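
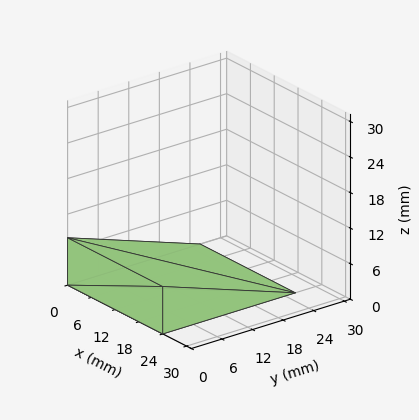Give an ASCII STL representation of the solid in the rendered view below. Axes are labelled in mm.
Reading the render: the shape is a wedge (ramp): 24 × 26 mm base, rising to 8 mm along the y=0 edge and sloping linearly to z=0 at y=26 (dimensions read to the nearest mm from the axis ticks). For the STL, each face is triangulated and given an outward normal.

solid part
  facet normal 0.0000 0.0000 -1.0000
    outer loop
      vertex 24.000 26.000 0.000
      vertex 24.000 0.000 0.000
      vertex 0.000 0.000 0.000
    endloop
  endfacet
  facet normal 0.0000 0.0000 -1.0000
    outer loop
      vertex 0.000 26.000 0.000
      vertex 24.000 26.000 0.000
      vertex 0.000 0.000 0.000
    endloop
  endfacet
  facet normal 0.0000 -1.0000 0.0000
    outer loop
      vertex 0.000 0.000 0.000
      vertex 24.000 0.000 0.000
      vertex 24.000 0.000 8.000
    endloop
  endfacet
  facet normal 0.0000 -1.0000 0.0000
    outer loop
      vertex 0.000 0.000 0.000
      vertex 24.000 0.000 8.000
      vertex 0.000 0.000 8.000
    endloop
  endfacet
  facet normal 0.0000 0.2941 0.9558
    outer loop
      vertex 0.000 0.000 8.000
      vertex 24.000 0.000 8.000
      vertex 24.000 26.000 0.000
    endloop
  endfacet
  facet normal 0.0000 0.2941 0.9558
    outer loop
      vertex 0.000 0.000 8.000
      vertex 24.000 26.000 0.000
      vertex 0.000 26.000 0.000
    endloop
  endfacet
  facet normal -1.0000 0.0000 0.0000
    outer loop
      vertex 0.000 0.000 8.000
      vertex 0.000 26.000 0.000
      vertex 0.000 0.000 0.000
    endloop
  endfacet
  facet normal 1.0000 0.0000 0.0000
    outer loop
      vertex 24.000 0.000 0.000
      vertex 24.000 26.000 0.000
      vertex 24.000 0.000 8.000
    endloop
  endfacet
endsolid part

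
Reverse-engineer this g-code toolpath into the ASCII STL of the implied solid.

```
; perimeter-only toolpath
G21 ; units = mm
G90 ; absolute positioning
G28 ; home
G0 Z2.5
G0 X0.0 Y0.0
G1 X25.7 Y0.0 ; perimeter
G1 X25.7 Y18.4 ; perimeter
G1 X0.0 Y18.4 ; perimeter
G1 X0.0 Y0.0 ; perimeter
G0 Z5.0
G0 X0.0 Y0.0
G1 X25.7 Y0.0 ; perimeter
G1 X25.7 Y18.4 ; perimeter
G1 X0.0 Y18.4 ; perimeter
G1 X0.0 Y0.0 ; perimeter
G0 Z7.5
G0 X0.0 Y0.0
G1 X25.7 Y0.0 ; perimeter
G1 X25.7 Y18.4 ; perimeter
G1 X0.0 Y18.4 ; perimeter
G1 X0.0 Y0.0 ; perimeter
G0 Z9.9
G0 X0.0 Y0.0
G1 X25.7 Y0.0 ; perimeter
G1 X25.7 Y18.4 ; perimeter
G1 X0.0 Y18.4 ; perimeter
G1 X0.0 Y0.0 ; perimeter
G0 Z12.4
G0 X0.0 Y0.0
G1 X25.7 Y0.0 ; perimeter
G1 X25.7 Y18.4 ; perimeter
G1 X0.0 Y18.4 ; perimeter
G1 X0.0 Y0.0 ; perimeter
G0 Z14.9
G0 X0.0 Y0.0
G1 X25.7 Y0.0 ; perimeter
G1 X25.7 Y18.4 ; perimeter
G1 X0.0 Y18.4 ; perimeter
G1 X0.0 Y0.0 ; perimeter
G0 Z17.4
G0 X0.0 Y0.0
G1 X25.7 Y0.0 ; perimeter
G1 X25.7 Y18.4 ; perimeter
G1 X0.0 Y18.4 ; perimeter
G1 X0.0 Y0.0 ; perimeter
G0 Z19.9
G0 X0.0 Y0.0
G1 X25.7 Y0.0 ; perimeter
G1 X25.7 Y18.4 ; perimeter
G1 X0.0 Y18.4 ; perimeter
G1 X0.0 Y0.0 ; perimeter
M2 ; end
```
solid part
  facet normal 0.0000 0.0000 -1.0000
    outer loop
      vertex 25.7 18.4 0.0
      vertex 25.7 0.0 0.0
      vertex 0.0 0.0 0.0
    endloop
  endfacet
  facet normal 0.0000 0.0000 -1.0000
    outer loop
      vertex 0.0 18.4 0.0
      vertex 25.7 18.4 0.0
      vertex 0.0 0.0 0.0
    endloop
  endfacet
  facet normal 0.0000 0.0000 1.0000
    outer loop
      vertex 0.0 0.0 19.9
      vertex 25.7 0.0 19.9
      vertex 25.7 18.4 19.9
    endloop
  endfacet
  facet normal 0.0000 0.0000 1.0000
    outer loop
      vertex 0.0 0.0 19.9
      vertex 25.7 18.4 19.9
      vertex 0.0 18.4 19.9
    endloop
  endfacet
  facet normal 0.0000 -1.0000 0.0000
    outer loop
      vertex 0.0 0.0 0.0
      vertex 25.7 0.0 0.0
      vertex 25.7 0.0 19.9
    endloop
  endfacet
  facet normal 0.0000 -1.0000 0.0000
    outer loop
      vertex 0.0 0.0 0.0
      vertex 25.7 0.0 19.9
      vertex 0.0 0.0 19.9
    endloop
  endfacet
  facet normal 0.0000 1.0000 0.0000
    outer loop
      vertex 25.7 18.4 19.9
      vertex 25.7 18.4 0.0
      vertex 0.0 18.4 0.0
    endloop
  endfacet
  facet normal 0.0000 1.0000 0.0000
    outer loop
      vertex 0.0 18.4 19.9
      vertex 25.7 18.4 19.9
      vertex 0.0 18.4 0.0
    endloop
  endfacet
  facet normal -1.0000 0.0000 0.0000
    outer loop
      vertex 0.0 18.4 19.9
      vertex 0.0 18.4 0.0
      vertex 0.0 0.0 0.0
    endloop
  endfacet
  facet normal -1.0000 0.0000 0.0000
    outer loop
      vertex 0.0 0.0 19.9
      vertex 0.0 18.4 19.9
      vertex 0.0 0.0 0.0
    endloop
  endfacet
  facet normal 1.0000 0.0000 0.0000
    outer loop
      vertex 25.7 0.0 0.0
      vertex 25.7 18.4 0.0
      vertex 25.7 18.4 19.9
    endloop
  endfacet
  facet normal 1.0000 0.0000 0.0000
    outer loop
      vertex 25.7 0.0 0.0
      vertex 25.7 18.4 19.9
      vertex 25.7 0.0 19.9
    endloop
  endfacet
endsolid part

The G0 Z moves step by Δz≈2.5 mm. Every layer's G1 loop is the same polygon, so the solid is a straight extrusion of it from z=0 to z≈19.9. Closing with flat bottom and top caps and triangulating gives 12 facets — a rectangular box, roughly 25.7 × 18.4 mm footprint and 19.9 mm tall.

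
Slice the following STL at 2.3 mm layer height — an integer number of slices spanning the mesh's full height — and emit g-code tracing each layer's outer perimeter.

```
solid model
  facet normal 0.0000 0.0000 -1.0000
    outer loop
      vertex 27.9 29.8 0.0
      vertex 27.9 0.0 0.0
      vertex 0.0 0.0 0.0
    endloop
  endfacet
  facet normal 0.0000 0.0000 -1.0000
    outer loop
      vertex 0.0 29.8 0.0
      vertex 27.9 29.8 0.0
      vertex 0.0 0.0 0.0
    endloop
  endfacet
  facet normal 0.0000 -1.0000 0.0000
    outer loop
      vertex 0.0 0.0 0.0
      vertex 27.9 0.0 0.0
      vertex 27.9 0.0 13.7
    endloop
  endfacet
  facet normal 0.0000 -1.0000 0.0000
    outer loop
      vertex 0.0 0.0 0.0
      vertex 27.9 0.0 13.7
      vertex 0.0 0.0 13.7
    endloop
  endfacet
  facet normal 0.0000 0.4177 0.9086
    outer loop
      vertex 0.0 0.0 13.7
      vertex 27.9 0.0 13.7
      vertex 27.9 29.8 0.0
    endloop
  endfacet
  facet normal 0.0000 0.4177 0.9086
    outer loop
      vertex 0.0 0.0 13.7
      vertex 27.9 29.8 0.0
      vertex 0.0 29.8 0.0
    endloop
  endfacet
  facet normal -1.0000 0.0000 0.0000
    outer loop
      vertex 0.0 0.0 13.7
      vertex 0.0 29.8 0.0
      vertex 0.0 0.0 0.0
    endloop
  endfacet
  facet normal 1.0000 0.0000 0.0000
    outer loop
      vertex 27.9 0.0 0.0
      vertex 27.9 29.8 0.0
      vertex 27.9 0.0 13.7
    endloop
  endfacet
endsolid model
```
; perimeter-only toolpath
G21 ; units = mm
G90 ; absolute positioning
G28 ; home
; layer 1
G0 Z2.3
G0 X0.0 Y0.0
G1 X27.9 Y0.0
G1 X27.9 Y24.8
G1 X0.0 Y24.8
G1 X0.0 Y0.0
; layer 2
G0 Z4.6
G0 X0.0 Y0.0
G1 X27.9 Y0.0
G1 X27.9 Y19.9
G1 X0.0 Y19.9
G1 X0.0 Y0.0
; layer 3
G0 Z6.8
G0 X0.0 Y0.0
G1 X27.9 Y0.0
G1 X27.9 Y14.9
G1 X0.0 Y14.9
G1 X0.0 Y0.0
; layer 4
G0 Z9.1
G0 X0.0 Y0.0
G1 X27.9 Y0.0
G1 X27.9 Y9.9
G1 X0.0 Y9.9
G1 X0.0 Y0.0
; layer 5
G0 Z11.4
G0 X0.0 Y0.0
G1 X27.9 Y0.0
G1 X27.9 Y5.0
G1 X0.0 Y5.0
G1 X0.0 Y0.0
M2 ; end

The solid is a wedge (ramp): 27.9 × 29.8 mm base, rising to 13.7 mm along the y=0 edge and sloping linearly to z=0 at y=29.8. Slicing at Δz = 2.3 mm — 6 equal slices spanning the solid's height, so layer i sits at z = i·h/6 — gives 5 non-empty perimeters. Each is a 4-segment closed polygon; G0 lifts to the layer z and rapids to the start vertex, then G1 traces the edges. The cross-section shrinks linearly with z (the slice at the apex is degenerate and omitted).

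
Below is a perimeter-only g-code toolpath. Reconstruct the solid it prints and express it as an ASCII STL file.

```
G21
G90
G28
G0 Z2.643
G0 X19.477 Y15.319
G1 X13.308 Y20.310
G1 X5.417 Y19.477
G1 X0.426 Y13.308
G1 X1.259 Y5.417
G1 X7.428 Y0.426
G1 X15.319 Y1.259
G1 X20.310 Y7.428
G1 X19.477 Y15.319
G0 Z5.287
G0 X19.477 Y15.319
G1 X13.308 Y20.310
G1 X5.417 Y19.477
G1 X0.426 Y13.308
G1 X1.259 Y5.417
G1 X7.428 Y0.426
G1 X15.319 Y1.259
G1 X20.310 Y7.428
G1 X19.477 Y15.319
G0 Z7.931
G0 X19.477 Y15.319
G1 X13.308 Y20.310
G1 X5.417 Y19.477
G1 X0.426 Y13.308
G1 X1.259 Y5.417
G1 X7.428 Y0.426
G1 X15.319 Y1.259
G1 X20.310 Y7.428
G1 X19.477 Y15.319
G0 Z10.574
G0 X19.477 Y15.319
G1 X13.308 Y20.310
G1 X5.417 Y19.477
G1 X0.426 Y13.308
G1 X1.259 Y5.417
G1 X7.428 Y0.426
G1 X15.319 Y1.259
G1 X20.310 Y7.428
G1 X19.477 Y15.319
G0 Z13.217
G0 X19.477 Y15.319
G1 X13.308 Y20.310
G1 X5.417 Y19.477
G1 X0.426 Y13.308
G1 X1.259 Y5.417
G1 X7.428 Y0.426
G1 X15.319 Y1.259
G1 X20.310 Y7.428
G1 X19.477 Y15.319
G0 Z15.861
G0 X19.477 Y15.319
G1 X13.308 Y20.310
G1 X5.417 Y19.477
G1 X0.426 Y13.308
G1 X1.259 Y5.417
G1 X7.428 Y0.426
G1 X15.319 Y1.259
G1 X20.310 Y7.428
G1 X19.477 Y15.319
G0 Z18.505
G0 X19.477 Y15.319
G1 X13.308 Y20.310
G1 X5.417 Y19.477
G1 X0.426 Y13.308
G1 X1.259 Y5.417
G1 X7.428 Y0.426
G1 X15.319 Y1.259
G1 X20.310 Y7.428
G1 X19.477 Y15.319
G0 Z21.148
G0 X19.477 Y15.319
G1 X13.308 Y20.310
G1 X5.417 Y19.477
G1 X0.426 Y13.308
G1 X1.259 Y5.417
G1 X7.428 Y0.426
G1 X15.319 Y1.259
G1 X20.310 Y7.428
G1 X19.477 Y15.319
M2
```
solid part
  facet normal 0.0000 0.0000 -1.0000
    outer loop
      vertex 5.417 19.477 0.000
      vertex 13.308 20.310 0.000
      vertex 19.477 15.319 0.000
    endloop
  endfacet
  facet normal 0.0000 0.0000 -1.0000
    outer loop
      vertex 0.426 13.308 0.000
      vertex 5.417 19.477 0.000
      vertex 19.477 15.319 0.000
    endloop
  endfacet
  facet normal 0.0000 0.0000 -1.0000
    outer loop
      vertex 1.259 5.417 0.000
      vertex 0.426 13.308 0.000
      vertex 19.477 15.319 0.000
    endloop
  endfacet
  facet normal 0.0000 0.0000 -1.0000
    outer loop
      vertex 7.428 0.426 0.000
      vertex 1.259 5.417 0.000
      vertex 19.477 15.319 0.000
    endloop
  endfacet
  facet normal 0.0000 0.0000 -1.0000
    outer loop
      vertex 15.319 1.259 0.000
      vertex 7.428 0.426 0.000
      vertex 19.477 15.319 0.000
    endloop
  endfacet
  facet normal 0.0000 0.0000 -1.0000
    outer loop
      vertex 20.310 7.428 0.000
      vertex 15.319 1.259 0.000
      vertex 19.477 15.319 0.000
    endloop
  endfacet
  facet normal 0.0000 0.0000 1.0000
    outer loop
      vertex 19.477 15.319 21.148
      vertex 13.308 20.310 21.148
      vertex 5.417 19.477 21.148
    endloop
  endfacet
  facet normal 0.0000 0.0000 1.0000
    outer loop
      vertex 19.477 15.319 21.148
      vertex 5.417 19.477 21.148
      vertex 0.426 13.308 21.148
    endloop
  endfacet
  facet normal 0.0000 0.0000 1.0000
    outer loop
      vertex 19.477 15.319 21.148
      vertex 0.426 13.308 21.148
      vertex 1.259 5.417 21.148
    endloop
  endfacet
  facet normal 0.0000 0.0000 1.0000
    outer loop
      vertex 19.477 15.319 21.148
      vertex 1.259 5.417 21.148
      vertex 7.428 0.426 21.148
    endloop
  endfacet
  facet normal 0.0000 0.0000 1.0000
    outer loop
      vertex 19.477 15.319 21.148
      vertex 7.428 0.426 21.148
      vertex 15.319 1.259 21.148
    endloop
  endfacet
  facet normal 0.0000 0.0000 1.0000
    outer loop
      vertex 19.477 15.319 21.148
      vertex 15.319 1.259 21.148
      vertex 20.310 7.428 21.148
    endloop
  endfacet
  facet normal 0.6290 0.7774 0.0000
    outer loop
      vertex 19.477 15.319 0.000
      vertex 13.308 20.310 0.000
      vertex 13.308 20.310 21.148
    endloop
  endfacet
  facet normal 0.6290 0.7774 0.0000
    outer loop
      vertex 19.477 15.319 0.000
      vertex 13.308 20.310 21.148
      vertex 19.477 15.319 21.148
    endloop
  endfacet
  facet normal -0.1050 0.9945 0.0000
    outer loop
      vertex 13.308 20.310 0.000
      vertex 5.417 19.477 0.000
      vertex 5.417 19.477 21.148
    endloop
  endfacet
  facet normal -0.1050 0.9945 0.0000
    outer loop
      vertex 13.308 20.310 0.000
      vertex 5.417 19.477 21.148
      vertex 13.308 20.310 21.148
    endloop
  endfacet
  facet normal -0.7774 0.6290 0.0000
    outer loop
      vertex 5.417 19.477 0.000
      vertex 0.426 13.308 0.000
      vertex 0.426 13.308 21.148
    endloop
  endfacet
  facet normal -0.7774 0.6290 0.0000
    outer loop
      vertex 5.417 19.477 0.000
      vertex 0.426 13.308 21.148
      vertex 5.417 19.477 21.148
    endloop
  endfacet
  facet normal -0.9945 -0.1050 0.0000
    outer loop
      vertex 0.426 13.308 0.000
      vertex 1.259 5.417 0.000
      vertex 1.259 5.417 21.148
    endloop
  endfacet
  facet normal -0.9945 -0.1050 0.0000
    outer loop
      vertex 0.426 13.308 0.000
      vertex 1.259 5.417 21.148
      vertex 0.426 13.308 21.148
    endloop
  endfacet
  facet normal -0.6290 -0.7774 0.0000
    outer loop
      vertex 1.259 5.417 0.000
      vertex 7.428 0.426 0.000
      vertex 7.428 0.426 21.148
    endloop
  endfacet
  facet normal -0.6290 -0.7774 0.0000
    outer loop
      vertex 1.259 5.417 0.000
      vertex 7.428 0.426 21.148
      vertex 1.259 5.417 21.148
    endloop
  endfacet
  facet normal 0.1050 -0.9945 0.0000
    outer loop
      vertex 7.428 0.426 0.000
      vertex 15.319 1.259 0.000
      vertex 15.319 1.259 21.148
    endloop
  endfacet
  facet normal 0.1050 -0.9945 0.0000
    outer loop
      vertex 7.428 0.426 0.000
      vertex 15.319 1.259 21.148
      vertex 7.428 0.426 21.148
    endloop
  endfacet
  facet normal 0.7774 -0.6290 0.0000
    outer loop
      vertex 15.319 1.259 0.000
      vertex 20.310 7.428 0.000
      vertex 20.310 7.428 21.148
    endloop
  endfacet
  facet normal 0.7774 -0.6290 0.0000
    outer loop
      vertex 15.319 1.259 0.000
      vertex 20.310 7.428 21.148
      vertex 15.319 1.259 21.148
    endloop
  endfacet
  facet normal 0.9945 0.1050 0.0000
    outer loop
      vertex 20.310 7.428 0.000
      vertex 19.477 15.319 0.000
      vertex 19.477 15.319 21.148
    endloop
  endfacet
  facet normal 0.9945 0.1050 0.0000
    outer loop
      vertex 20.310 7.428 0.000
      vertex 19.477 15.319 21.148
      vertex 20.310 7.428 21.148
    endloop
  endfacet
endsolid part

The G0 Z moves step by Δz≈2.643 mm. Every layer's G1 loop is the same polygon, so the solid is a straight extrusion of it from z=0 to z≈21.1. Closing with flat bottom and top caps and triangulating gives 28 facets — a regular 8-sided prism (a cylinder approximated with 8 flat sides), circumscribed radius ≈ 10.4 mm, height ≈ 21.1 mm.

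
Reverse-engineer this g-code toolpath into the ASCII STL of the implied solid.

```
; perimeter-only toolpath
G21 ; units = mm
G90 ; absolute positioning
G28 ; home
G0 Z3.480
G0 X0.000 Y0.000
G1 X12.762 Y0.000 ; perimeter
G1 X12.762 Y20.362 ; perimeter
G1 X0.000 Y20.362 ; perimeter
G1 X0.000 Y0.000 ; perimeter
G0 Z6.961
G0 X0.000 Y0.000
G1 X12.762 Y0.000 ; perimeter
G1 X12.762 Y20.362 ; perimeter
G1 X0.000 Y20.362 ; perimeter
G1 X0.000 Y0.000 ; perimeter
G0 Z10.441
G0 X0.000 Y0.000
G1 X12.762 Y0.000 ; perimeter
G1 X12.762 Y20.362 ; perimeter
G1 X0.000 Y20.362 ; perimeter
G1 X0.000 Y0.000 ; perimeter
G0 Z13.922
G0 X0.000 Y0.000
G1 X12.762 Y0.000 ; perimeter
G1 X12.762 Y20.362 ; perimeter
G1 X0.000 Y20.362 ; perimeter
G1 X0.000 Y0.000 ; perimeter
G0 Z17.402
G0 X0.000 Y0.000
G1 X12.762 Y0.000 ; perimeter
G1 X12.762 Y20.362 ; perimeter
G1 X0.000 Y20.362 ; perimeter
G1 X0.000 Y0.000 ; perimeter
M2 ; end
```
solid part
  facet normal 0.0000 0.0000 -1.0000
    outer loop
      vertex 12.762 20.362 0.000
      vertex 12.762 0.000 0.000
      vertex 0.000 0.000 0.000
    endloop
  endfacet
  facet normal 0.0000 0.0000 -1.0000
    outer loop
      vertex 0.000 20.362 0.000
      vertex 12.762 20.362 0.000
      vertex 0.000 0.000 0.000
    endloop
  endfacet
  facet normal 0.0000 0.0000 1.0000
    outer loop
      vertex 0.000 0.000 17.402
      vertex 12.762 0.000 17.402
      vertex 12.762 20.362 17.402
    endloop
  endfacet
  facet normal 0.0000 0.0000 1.0000
    outer loop
      vertex 0.000 0.000 17.402
      vertex 12.762 20.362 17.402
      vertex 0.000 20.362 17.402
    endloop
  endfacet
  facet normal 0.0000 -1.0000 0.0000
    outer loop
      vertex 0.000 0.000 0.000
      vertex 12.762 0.000 0.000
      vertex 12.762 0.000 17.402
    endloop
  endfacet
  facet normal 0.0000 -1.0000 0.0000
    outer loop
      vertex 0.000 0.000 0.000
      vertex 12.762 0.000 17.402
      vertex 0.000 0.000 17.402
    endloop
  endfacet
  facet normal 0.0000 1.0000 0.0000
    outer loop
      vertex 12.762 20.362 17.402
      vertex 12.762 20.362 0.000
      vertex 0.000 20.362 0.000
    endloop
  endfacet
  facet normal 0.0000 1.0000 0.0000
    outer loop
      vertex 0.000 20.362 17.402
      vertex 12.762 20.362 17.402
      vertex 0.000 20.362 0.000
    endloop
  endfacet
  facet normal -1.0000 0.0000 0.0000
    outer loop
      vertex 0.000 20.362 17.402
      vertex 0.000 20.362 0.000
      vertex 0.000 0.000 0.000
    endloop
  endfacet
  facet normal -1.0000 0.0000 0.0000
    outer loop
      vertex 0.000 0.000 17.402
      vertex 0.000 20.362 17.402
      vertex 0.000 0.000 0.000
    endloop
  endfacet
  facet normal 1.0000 0.0000 0.0000
    outer loop
      vertex 12.762 0.000 0.000
      vertex 12.762 20.362 0.000
      vertex 12.762 20.362 17.402
    endloop
  endfacet
  facet normal 1.0000 0.0000 0.0000
    outer loop
      vertex 12.762 0.000 0.000
      vertex 12.762 20.362 17.402
      vertex 12.762 0.000 17.402
    endloop
  endfacet
endsolid part

The G0 Z moves step by Δz≈3.480 mm. Every layer's G1 loop is the same polygon, so the solid is a straight extrusion of it from z=0 to z≈17.4. Closing with flat bottom and top caps and triangulating gives 12 facets — a rectangular box, roughly 12.8 × 20.4 mm footprint and 17.4 mm tall.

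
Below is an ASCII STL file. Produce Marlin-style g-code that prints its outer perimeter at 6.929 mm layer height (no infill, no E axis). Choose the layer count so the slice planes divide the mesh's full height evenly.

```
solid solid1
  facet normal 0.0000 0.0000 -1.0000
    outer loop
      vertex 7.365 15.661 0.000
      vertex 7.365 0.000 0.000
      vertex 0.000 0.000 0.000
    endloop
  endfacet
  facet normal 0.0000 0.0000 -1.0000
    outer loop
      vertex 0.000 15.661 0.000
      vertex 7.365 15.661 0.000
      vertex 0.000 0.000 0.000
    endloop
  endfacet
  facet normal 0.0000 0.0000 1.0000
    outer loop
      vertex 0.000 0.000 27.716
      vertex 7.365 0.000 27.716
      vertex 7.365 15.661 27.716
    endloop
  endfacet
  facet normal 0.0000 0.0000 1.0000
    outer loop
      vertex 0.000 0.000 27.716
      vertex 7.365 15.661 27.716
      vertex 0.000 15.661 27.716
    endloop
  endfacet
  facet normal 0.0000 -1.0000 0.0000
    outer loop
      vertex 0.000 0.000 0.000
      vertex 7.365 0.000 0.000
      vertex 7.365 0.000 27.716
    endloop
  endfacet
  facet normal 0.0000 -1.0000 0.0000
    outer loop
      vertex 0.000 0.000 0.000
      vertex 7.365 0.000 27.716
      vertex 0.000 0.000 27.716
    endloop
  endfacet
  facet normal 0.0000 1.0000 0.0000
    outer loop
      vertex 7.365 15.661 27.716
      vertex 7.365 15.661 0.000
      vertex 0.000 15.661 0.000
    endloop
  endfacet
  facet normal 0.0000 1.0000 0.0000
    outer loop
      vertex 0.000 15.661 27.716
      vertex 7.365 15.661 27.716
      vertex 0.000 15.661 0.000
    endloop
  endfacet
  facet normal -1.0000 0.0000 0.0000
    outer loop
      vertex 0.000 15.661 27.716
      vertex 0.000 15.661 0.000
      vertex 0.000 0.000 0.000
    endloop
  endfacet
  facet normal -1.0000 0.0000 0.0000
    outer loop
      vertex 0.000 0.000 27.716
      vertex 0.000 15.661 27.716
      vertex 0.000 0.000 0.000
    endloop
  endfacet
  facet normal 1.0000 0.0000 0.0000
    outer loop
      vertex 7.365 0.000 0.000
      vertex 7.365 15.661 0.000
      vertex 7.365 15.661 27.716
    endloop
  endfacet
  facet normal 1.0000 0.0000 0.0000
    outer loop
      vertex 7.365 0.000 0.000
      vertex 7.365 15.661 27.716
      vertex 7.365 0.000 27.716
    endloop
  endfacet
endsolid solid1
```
; perimeter-only toolpath
G21 ; units = mm
G90 ; absolute positioning
G28 ; home
; layer 1
G0 Z6.929
G0 X0.000 Y0.000
G1 X7.365 Y0.000
G1 X7.365 Y15.661
G1 X0.000 Y15.661
G1 X0.000 Y0.000
; layer 2
G0 Z13.858
G0 X0.000 Y0.000
G1 X7.365 Y0.000
G1 X7.365 Y15.661
G1 X0.000 Y15.661
G1 X0.000 Y0.000
; layer 3
G0 Z20.787
G0 X0.000 Y0.000
G1 X7.365 Y0.000
G1 X7.365 Y15.661
G1 X0.000 Y15.661
G1 X0.000 Y0.000
; layer 4
G0 Z27.716
G0 X0.000 Y0.000
G1 X7.365 Y0.000
G1 X7.365 Y15.661
G1 X0.000 Y15.661
G1 X0.000 Y0.000
M2 ; end

The solid is a rectangular box, roughly 7.37 × 15.7 mm footprint and 27.7 mm tall. Slicing at Δz = 6.929 mm — 4 equal slices spanning the solid's height, so layer i sits at z = i·h/4 — gives 4 non-empty perimeters. Each is a 4-segment closed polygon; G0 lifts to the layer z and rapids to the start vertex, then G1 traces the edges.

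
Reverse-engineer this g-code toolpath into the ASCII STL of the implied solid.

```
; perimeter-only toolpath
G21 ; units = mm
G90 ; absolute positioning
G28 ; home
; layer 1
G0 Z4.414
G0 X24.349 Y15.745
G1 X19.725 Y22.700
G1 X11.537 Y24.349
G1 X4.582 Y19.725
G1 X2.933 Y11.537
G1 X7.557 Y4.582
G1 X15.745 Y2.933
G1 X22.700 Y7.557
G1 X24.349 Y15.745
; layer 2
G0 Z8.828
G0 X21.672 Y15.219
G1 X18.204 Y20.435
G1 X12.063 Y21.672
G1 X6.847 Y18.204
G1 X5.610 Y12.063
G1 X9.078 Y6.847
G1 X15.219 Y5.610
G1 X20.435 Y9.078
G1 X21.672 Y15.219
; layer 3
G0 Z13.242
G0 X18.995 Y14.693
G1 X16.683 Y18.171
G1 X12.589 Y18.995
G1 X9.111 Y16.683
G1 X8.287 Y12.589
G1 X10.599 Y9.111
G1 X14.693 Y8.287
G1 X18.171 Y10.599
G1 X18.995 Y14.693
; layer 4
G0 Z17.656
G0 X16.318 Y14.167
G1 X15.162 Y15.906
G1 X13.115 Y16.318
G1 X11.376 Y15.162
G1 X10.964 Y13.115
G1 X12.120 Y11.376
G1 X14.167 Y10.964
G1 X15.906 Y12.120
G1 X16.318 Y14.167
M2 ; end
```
solid part
  facet normal 0.0000 0.0000 -1.0000
    outer loop
      vertex 11.011 27.026 0.000
      vertex 21.246 24.965 0.000
      vertex 27.026 16.271 0.000
    endloop
  endfacet
  facet normal 0.0000 0.0000 -1.0000
    outer loop
      vertex 2.317 21.246 0.000
      vertex 11.011 27.026 0.000
      vertex 27.026 16.271 0.000
    endloop
  endfacet
  facet normal 0.0000 0.0000 -1.0000
    outer loop
      vertex 0.256 11.011 0.000
      vertex 2.317 21.246 0.000
      vertex 27.026 16.271 0.000
    endloop
  endfacet
  facet normal 0.0000 0.0000 -1.0000
    outer loop
      vertex 6.036 2.317 0.000
      vertex 0.256 11.011 0.000
      vertex 27.026 16.271 0.000
    endloop
  endfacet
  facet normal 0.0000 0.0000 -1.0000
    outer loop
      vertex 16.271 0.256 0.000
      vertex 6.036 2.317 0.000
      vertex 27.026 16.271 0.000
    endloop
  endfacet
  facet normal 0.0000 0.0000 -1.0000
    outer loop
      vertex 24.965 6.036 0.000
      vertex 16.271 0.256 0.000
      vertex 27.026 16.271 0.000
    endloop
  endfacet
  facet normal 0.7232 0.4808 0.4959
    outer loop
      vertex 27.026 16.271 0.000
      vertex 21.246 24.965 0.000
      vertex 13.641 13.641 22.070
    endloop
  endfacet
  facet normal 0.1714 0.8513 0.4959
    outer loop
      vertex 21.246 24.965 0.000
      vertex 11.011 27.026 0.000
      vertex 13.641 13.641 22.070
    endloop
  endfacet
  facet normal -0.4808 0.7232 0.4959
    outer loop
      vertex 11.011 27.026 0.000
      vertex 2.317 21.246 0.000
      vertex 13.641 13.641 22.070
    endloop
  endfacet
  facet normal -0.8513 0.1714 0.4959
    outer loop
      vertex 2.317 21.246 0.000
      vertex 0.256 11.011 0.000
      vertex 13.641 13.641 22.070
    endloop
  endfacet
  facet normal -0.7232 -0.4808 0.4959
    outer loop
      vertex 0.256 11.011 0.000
      vertex 6.036 2.317 0.000
      vertex 13.641 13.641 22.070
    endloop
  endfacet
  facet normal -0.1714 -0.8513 0.4959
    outer loop
      vertex 6.036 2.317 0.000
      vertex 16.271 0.256 0.000
      vertex 13.641 13.641 22.070
    endloop
  endfacet
  facet normal 0.4808 -0.7232 0.4959
    outer loop
      vertex 16.271 0.256 0.000
      vertex 24.965 6.036 0.000
      vertex 13.641 13.641 22.070
    endloop
  endfacet
  facet normal 0.8513 -0.1714 0.4959
    outer loop
      vertex 24.965 6.036 0.000
      vertex 27.026 16.271 0.000
      vertex 13.641 13.641 22.070
    endloop
  endfacet
endsolid part

The G0 Z moves step by Δz≈4.414 mm. The G1 loops shrink linearly with z, so the solid tapers from its base footprint up to z≈22.1. Closing with a flat bottom cap and the tapered top and triangulating gives 14 facets — a regular 8-sided pyramid, base circumscribed radius ≈ 13.6 mm, apex at z ≈ 22.1 mm.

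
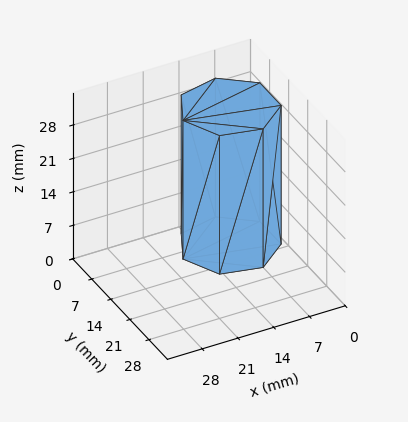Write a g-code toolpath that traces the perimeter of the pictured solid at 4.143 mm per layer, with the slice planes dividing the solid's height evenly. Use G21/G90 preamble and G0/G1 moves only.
Reading the render: the shape is a regular 7-sided prism (a cylinder approximated with 7 flat sides), circumscribed radius ≈ 9 mm, height ≈ 29 mm (dimensions read to the nearest mm from the axis ticks). For the g-code, the solid's height is divided into equal slices at the stated Δz and each level perimeter traced with G1 moves after a G0 lift.

; perimeter-only toolpath
G21 ; units = mm
G90 ; absolute positioning
G28 ; home
; layer 1
G0 Z4.143
G0 X18.000 Y9.000
G1 X14.611 Y16.036
G1 X6.997 Y17.774
G1 X0.891 Y12.905
G1 X0.891 Y5.095
G1 X6.997 Y0.226
G1 X14.611 Y1.964
G1 X18.000 Y9.000
; layer 2
G0 Z8.286
G0 X18.000 Y9.000
G1 X14.611 Y16.036
G1 X6.997 Y17.774
G1 X0.891 Y12.905
G1 X0.891 Y5.095
G1 X6.997 Y0.226
G1 X14.611 Y1.964
G1 X18.000 Y9.000
; layer 3
G0 Z12.429
G0 X18.000 Y9.000
G1 X14.611 Y16.036
G1 X6.997 Y17.774
G1 X0.891 Y12.905
G1 X0.891 Y5.095
G1 X6.997 Y0.226
G1 X14.611 Y1.964
G1 X18.000 Y9.000
; layer 4
G0 Z16.571
G0 X18.000 Y9.000
G1 X14.611 Y16.036
G1 X6.997 Y17.774
G1 X0.891 Y12.905
G1 X0.891 Y5.095
G1 X6.997 Y0.226
G1 X14.611 Y1.964
G1 X18.000 Y9.000
; layer 5
G0 Z20.714
G0 X18.000 Y9.000
G1 X14.611 Y16.036
G1 X6.997 Y17.774
G1 X0.891 Y12.905
G1 X0.891 Y5.095
G1 X6.997 Y0.226
G1 X14.611 Y1.964
G1 X18.000 Y9.000
; layer 6
G0 Z24.857
G0 X18.000 Y9.000
G1 X14.611 Y16.036
G1 X6.997 Y17.774
G1 X0.891 Y12.905
G1 X0.891 Y5.095
G1 X6.997 Y0.226
G1 X14.611 Y1.964
G1 X18.000 Y9.000
; layer 7
G0 Z29.000
G0 X18.000 Y9.000
G1 X14.611 Y16.036
G1 X6.997 Y17.774
G1 X0.891 Y12.905
G1 X0.891 Y5.095
G1 X6.997 Y0.226
G1 X14.611 Y1.964
G1 X18.000 Y9.000
M2 ; end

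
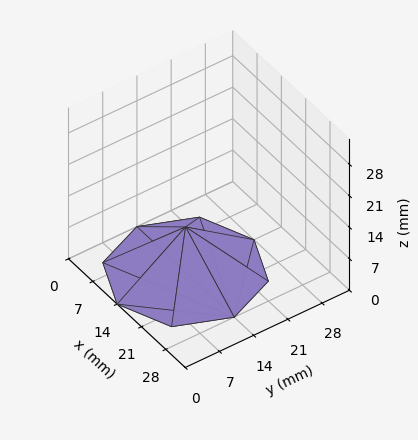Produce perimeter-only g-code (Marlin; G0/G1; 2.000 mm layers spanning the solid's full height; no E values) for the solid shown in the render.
Reading the render: the shape is a regular 8-sided pyramid, base circumscribed radius ≈ 14 mm, apex at z ≈ 10 mm (dimensions read to the nearest mm from the axis ticks). For the g-code, the solid's height is divided into equal slices at the stated Δz and each level perimeter traced with G1 moves after a G0 lift.

; perimeter-only toolpath
G21 ; units = mm
G90 ; absolute positioning
G28 ; home
; layer 1
G0 Z2.000
G0 X25.200 Y14.000
G1 X21.919 Y21.919
G1 X14.000 Y25.200
G1 X6.081 Y21.919
G1 X2.800 Y14.000
G1 X6.081 Y6.081
G1 X14.000 Y2.800
G1 X21.919 Y6.081
G1 X25.200 Y14.000
; layer 2
G0 Z4.000
G0 X22.400 Y14.000
G1 X19.939 Y19.939
G1 X14.000 Y22.400
G1 X8.061 Y19.939
G1 X5.600 Y14.000
G1 X8.061 Y8.061
G1 X14.000 Y5.600
G1 X19.939 Y8.061
G1 X22.400 Y14.000
; layer 3
G0 Z6.000
G0 X19.600 Y14.000
G1 X17.960 Y17.960
G1 X14.000 Y19.600
G1 X10.040 Y17.960
G1 X8.400 Y14.000
G1 X10.040 Y10.040
G1 X14.000 Y8.400
G1 X17.960 Y10.040
G1 X19.600 Y14.000
; layer 4
G0 Z8.000
G0 X16.800 Y14.000
G1 X15.980 Y15.980
G1 X14.000 Y16.800
G1 X12.020 Y15.980
G1 X11.200 Y14.000
G1 X12.020 Y12.020
G1 X14.000 Y11.200
G1 X15.980 Y12.020
G1 X16.800 Y14.000
M2 ; end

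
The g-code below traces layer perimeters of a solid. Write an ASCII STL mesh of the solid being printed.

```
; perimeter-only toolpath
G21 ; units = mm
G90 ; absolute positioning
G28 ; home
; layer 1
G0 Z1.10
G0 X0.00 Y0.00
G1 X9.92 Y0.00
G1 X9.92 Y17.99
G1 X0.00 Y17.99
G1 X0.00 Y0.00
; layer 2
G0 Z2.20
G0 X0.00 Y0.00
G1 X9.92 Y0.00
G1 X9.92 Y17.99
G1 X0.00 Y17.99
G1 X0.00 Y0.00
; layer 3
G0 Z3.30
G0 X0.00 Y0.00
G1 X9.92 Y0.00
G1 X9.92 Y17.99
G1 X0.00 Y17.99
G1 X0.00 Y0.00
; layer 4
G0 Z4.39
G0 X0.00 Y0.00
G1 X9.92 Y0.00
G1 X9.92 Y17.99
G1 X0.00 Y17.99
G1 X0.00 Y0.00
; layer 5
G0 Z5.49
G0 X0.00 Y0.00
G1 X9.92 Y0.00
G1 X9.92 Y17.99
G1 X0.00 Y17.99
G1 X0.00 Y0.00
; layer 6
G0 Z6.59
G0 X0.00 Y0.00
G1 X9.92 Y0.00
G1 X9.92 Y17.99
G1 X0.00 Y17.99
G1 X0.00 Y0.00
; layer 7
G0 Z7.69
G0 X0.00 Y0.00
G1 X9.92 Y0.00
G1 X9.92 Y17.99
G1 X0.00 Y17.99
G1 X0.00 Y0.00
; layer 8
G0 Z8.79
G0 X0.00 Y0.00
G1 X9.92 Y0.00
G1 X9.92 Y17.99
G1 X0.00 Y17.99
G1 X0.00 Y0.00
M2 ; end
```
solid part
  facet normal 0.0000 0.0000 -1.0000
    outer loop
      vertex 9.92 17.99 0.00
      vertex 9.92 0.00 0.00
      vertex 0.00 0.00 0.00
    endloop
  endfacet
  facet normal 0.0000 0.0000 -1.0000
    outer loop
      vertex 0.00 17.99 0.00
      vertex 9.92 17.99 0.00
      vertex 0.00 0.00 0.00
    endloop
  endfacet
  facet normal 0.0000 0.0000 1.0000
    outer loop
      vertex 0.00 0.00 8.79
      vertex 9.92 0.00 8.79
      vertex 9.92 17.99 8.79
    endloop
  endfacet
  facet normal 0.0000 0.0000 1.0000
    outer loop
      vertex 0.00 0.00 8.79
      vertex 9.92 17.99 8.79
      vertex 0.00 17.99 8.79
    endloop
  endfacet
  facet normal 0.0000 -1.0000 0.0000
    outer loop
      vertex 0.00 0.00 0.00
      vertex 9.92 0.00 0.00
      vertex 9.92 0.00 8.79
    endloop
  endfacet
  facet normal 0.0000 -1.0000 0.0000
    outer loop
      vertex 0.00 0.00 0.00
      vertex 9.92 0.00 8.79
      vertex 0.00 0.00 8.79
    endloop
  endfacet
  facet normal 0.0000 1.0000 0.0000
    outer loop
      vertex 9.92 17.99 8.79
      vertex 9.92 17.99 0.00
      vertex 0.00 17.99 0.00
    endloop
  endfacet
  facet normal 0.0000 1.0000 0.0000
    outer loop
      vertex 0.00 17.99 8.79
      vertex 9.92 17.99 8.79
      vertex 0.00 17.99 0.00
    endloop
  endfacet
  facet normal -1.0000 0.0000 0.0000
    outer loop
      vertex 0.00 17.99 8.79
      vertex 0.00 17.99 0.00
      vertex 0.00 0.00 0.00
    endloop
  endfacet
  facet normal -1.0000 0.0000 0.0000
    outer loop
      vertex 0.00 0.00 8.79
      vertex 0.00 17.99 8.79
      vertex 0.00 0.00 0.00
    endloop
  endfacet
  facet normal 1.0000 0.0000 0.0000
    outer loop
      vertex 9.92 0.00 0.00
      vertex 9.92 17.99 0.00
      vertex 9.92 17.99 8.79
    endloop
  endfacet
  facet normal 1.0000 0.0000 0.0000
    outer loop
      vertex 9.92 0.00 0.00
      vertex 9.92 17.99 8.79
      vertex 9.92 0.00 8.79
    endloop
  endfacet
endsolid part

The G0 Z moves step by Δz≈1.10 mm. Every layer's G1 loop is the same polygon, so the solid is a straight extrusion of it from z=0 to z≈8.79. Closing with flat bottom and top caps and triangulating gives 12 facets — a rectangular box, roughly 9.92 × 18 mm footprint and 8.79 mm tall.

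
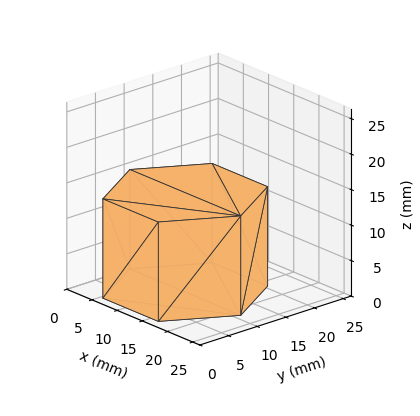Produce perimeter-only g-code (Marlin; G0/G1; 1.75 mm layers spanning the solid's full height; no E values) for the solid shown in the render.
Reading the render: the shape is a regular 6-sided prism (a cylinder approximated with 6 flat sides), circumscribed radius ≈ 11 mm, height ≈ 14 mm (dimensions read to the nearest mm from the axis ticks). For the g-code, the solid's height is divided into equal slices at the stated Δz and each level perimeter traced with G1 moves after a G0 lift.

; perimeter-only toolpath
G21 ; units = mm
G90 ; absolute positioning
G28 ; home
; layer 1
G0 Z1.75
G0 X22.00 Y11.00
G1 X16.50 Y20.53
G1 X5.50 Y20.53
G1 X0.00 Y11.00
G1 X5.50 Y1.47
G1 X16.50 Y1.47
G1 X22.00 Y11.00
; layer 2
G0 Z3.50
G0 X22.00 Y11.00
G1 X16.50 Y20.53
G1 X5.50 Y20.53
G1 X0.00 Y11.00
G1 X5.50 Y1.47
G1 X16.50 Y1.47
G1 X22.00 Y11.00
; layer 3
G0 Z5.25
G0 X22.00 Y11.00
G1 X16.50 Y20.53
G1 X5.50 Y20.53
G1 X0.00 Y11.00
G1 X5.50 Y1.47
G1 X16.50 Y1.47
G1 X22.00 Y11.00
; layer 4
G0 Z7.00
G0 X22.00 Y11.00
G1 X16.50 Y20.53
G1 X5.50 Y20.53
G1 X0.00 Y11.00
G1 X5.50 Y1.47
G1 X16.50 Y1.47
G1 X22.00 Y11.00
; layer 5
G0 Z8.75
G0 X22.00 Y11.00
G1 X16.50 Y20.53
G1 X5.50 Y20.53
G1 X0.00 Y11.00
G1 X5.50 Y1.47
G1 X16.50 Y1.47
G1 X22.00 Y11.00
; layer 6
G0 Z10.50
G0 X22.00 Y11.00
G1 X16.50 Y20.53
G1 X5.50 Y20.53
G1 X0.00 Y11.00
G1 X5.50 Y1.47
G1 X16.50 Y1.47
G1 X22.00 Y11.00
; layer 7
G0 Z12.25
G0 X22.00 Y11.00
G1 X16.50 Y20.53
G1 X5.50 Y20.53
G1 X0.00 Y11.00
G1 X5.50 Y1.47
G1 X16.50 Y1.47
G1 X22.00 Y11.00
; layer 8
G0 Z14.00
G0 X22.00 Y11.00
G1 X16.50 Y20.53
G1 X5.50 Y20.53
G1 X0.00 Y11.00
G1 X5.50 Y1.47
G1 X16.50 Y1.47
G1 X22.00 Y11.00
M2 ; end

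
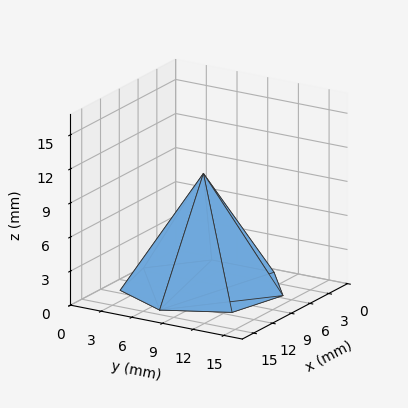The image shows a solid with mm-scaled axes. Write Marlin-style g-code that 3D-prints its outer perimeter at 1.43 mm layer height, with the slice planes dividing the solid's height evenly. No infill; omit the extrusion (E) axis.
Reading the render: the shape is a regular 7-sided pyramid, base circumscribed radius ≈ 7 mm, apex at z ≈ 10 mm (dimensions read to the nearest mm from the axis ticks). For the g-code, the solid's height is divided into equal slices at the stated Δz and each level perimeter traced with G1 moves after a G0 lift.

; perimeter-only toolpath
G21 ; units = mm
G90 ; absolute positioning
G28 ; home
; layer 1
G0 Z1.43
G0 X13.00 Y7.00
G1 X10.74 Y11.69
G1 X5.66 Y12.85
G1 X1.59 Y9.61
G1 X1.59 Y4.39
G1 X5.66 Y1.15
G1 X10.74 Y2.31
G1 X13.00 Y7.00
; layer 2
G0 Z2.86
G0 X12.00 Y7.00
G1 X10.11 Y10.91
G1 X5.89 Y11.87
G1 X2.49 Y9.17
G1 X2.49 Y4.83
G1 X5.89 Y2.13
G1 X10.11 Y3.09
G1 X12.00 Y7.00
; layer 3
G0 Z4.29
G0 X11.00 Y7.00
G1 X9.49 Y10.13
G1 X6.11 Y10.90
G1 X3.39 Y8.74
G1 X3.39 Y5.26
G1 X6.11 Y3.10
G1 X9.49 Y3.87
G1 X11.00 Y7.00
; layer 4
G0 Z5.71
G0 X10.00 Y7.00
G1 X8.87 Y9.34
G1 X6.33 Y9.92
G1 X4.30 Y8.30
G1 X4.30 Y5.70
G1 X6.33 Y4.08
G1 X8.87 Y4.66
G1 X10.00 Y7.00
; layer 5
G0 Z7.14
G0 X9.00 Y7.00
G1 X8.25 Y8.56
G1 X6.55 Y8.95
G1 X5.20 Y7.87
G1 X5.20 Y6.13
G1 X6.55 Y5.05
G1 X8.25 Y5.44
G1 X9.00 Y7.00
; layer 6
G0 Z8.57
G0 X8.00 Y7.00
G1 X7.62 Y7.78
G1 X6.78 Y7.97
G1 X6.10 Y7.43
G1 X6.10 Y6.57
G1 X6.78 Y6.03
G1 X7.62 Y6.22
G1 X8.00 Y7.00
M2 ; end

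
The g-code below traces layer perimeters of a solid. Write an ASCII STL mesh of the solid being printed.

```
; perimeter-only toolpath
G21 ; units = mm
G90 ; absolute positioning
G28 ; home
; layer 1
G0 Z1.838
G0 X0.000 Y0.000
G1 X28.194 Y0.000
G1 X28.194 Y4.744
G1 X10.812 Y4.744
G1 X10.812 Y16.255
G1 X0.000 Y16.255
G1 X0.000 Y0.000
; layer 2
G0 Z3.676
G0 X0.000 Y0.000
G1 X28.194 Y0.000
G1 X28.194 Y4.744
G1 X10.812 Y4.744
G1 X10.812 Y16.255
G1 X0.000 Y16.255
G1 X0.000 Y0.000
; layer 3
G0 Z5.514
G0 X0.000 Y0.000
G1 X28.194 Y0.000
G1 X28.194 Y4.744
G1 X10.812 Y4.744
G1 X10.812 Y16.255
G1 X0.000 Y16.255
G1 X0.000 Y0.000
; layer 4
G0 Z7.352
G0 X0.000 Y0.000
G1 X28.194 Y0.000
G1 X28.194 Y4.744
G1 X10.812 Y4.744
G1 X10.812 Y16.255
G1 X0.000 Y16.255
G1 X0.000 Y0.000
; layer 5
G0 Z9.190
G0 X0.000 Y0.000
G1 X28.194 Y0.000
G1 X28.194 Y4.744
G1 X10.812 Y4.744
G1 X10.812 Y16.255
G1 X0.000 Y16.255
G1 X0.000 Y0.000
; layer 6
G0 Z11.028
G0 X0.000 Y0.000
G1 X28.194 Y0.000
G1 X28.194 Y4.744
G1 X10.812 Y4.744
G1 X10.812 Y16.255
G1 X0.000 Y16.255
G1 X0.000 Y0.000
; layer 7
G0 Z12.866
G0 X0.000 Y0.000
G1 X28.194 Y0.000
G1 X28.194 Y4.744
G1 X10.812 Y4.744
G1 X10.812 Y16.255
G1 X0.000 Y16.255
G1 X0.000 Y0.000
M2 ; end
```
solid part
  facet normal 0.0000 0.0000 -1.0000
    outer loop
      vertex 28.194 4.744 0.000
      vertex 28.194 0.000 0.000
      vertex 0.000 0.000 0.000
    endloop
  endfacet
  facet normal 0.0000 0.0000 -1.0000
    outer loop
      vertex 10.812 4.744 0.000
      vertex 28.194 4.744 0.000
      vertex 0.000 0.000 0.000
    endloop
  endfacet
  facet normal 0.0000 0.0000 -1.0000
    outer loop
      vertex 10.812 16.255 0.000
      vertex 10.812 4.744 0.000
      vertex 0.000 0.000 0.000
    endloop
  endfacet
  facet normal 0.0000 0.0000 -1.0000
    outer loop
      vertex 0.000 16.255 0.000
      vertex 10.812 16.255 0.000
      vertex 0.000 0.000 0.000
    endloop
  endfacet
  facet normal 0.0000 0.0000 1.0000
    outer loop
      vertex 0.000 0.000 12.866
      vertex 28.194 0.000 12.866
      vertex 28.194 4.744 12.866
    endloop
  endfacet
  facet normal 0.0000 0.0000 1.0000
    outer loop
      vertex 0.000 0.000 12.866
      vertex 28.194 4.744 12.866
      vertex 10.812 4.744 12.866
    endloop
  endfacet
  facet normal 0.0000 0.0000 1.0000
    outer loop
      vertex 0.000 0.000 12.866
      vertex 10.812 4.744 12.866
      vertex 10.812 16.255 12.866
    endloop
  endfacet
  facet normal 0.0000 0.0000 1.0000
    outer loop
      vertex 0.000 0.000 12.866
      vertex 10.812 16.255 12.866
      vertex 0.000 16.255 12.866
    endloop
  endfacet
  facet normal 0.0000 -1.0000 0.0000
    outer loop
      vertex 0.000 0.000 0.000
      vertex 28.194 0.000 0.000
      vertex 28.194 0.000 12.866
    endloop
  endfacet
  facet normal 0.0000 -1.0000 0.0000
    outer loop
      vertex 0.000 0.000 0.000
      vertex 28.194 0.000 12.866
      vertex 0.000 0.000 12.866
    endloop
  endfacet
  facet normal 1.0000 0.0000 0.0000
    outer loop
      vertex 28.194 0.000 0.000
      vertex 28.194 4.744 0.000
      vertex 28.194 4.744 12.866
    endloop
  endfacet
  facet normal 1.0000 0.0000 0.0000
    outer loop
      vertex 28.194 0.000 0.000
      vertex 28.194 4.744 12.866
      vertex 28.194 0.000 12.866
    endloop
  endfacet
  facet normal 0.0000 1.0000 0.0000
    outer loop
      vertex 28.194 4.744 0.000
      vertex 10.812 4.744 0.000
      vertex 10.812 4.744 12.866
    endloop
  endfacet
  facet normal 0.0000 1.0000 0.0000
    outer loop
      vertex 28.194 4.744 0.000
      vertex 10.812 4.744 12.866
      vertex 28.194 4.744 12.866
    endloop
  endfacet
  facet normal 1.0000 0.0000 0.0000
    outer loop
      vertex 10.812 4.744 0.000
      vertex 10.812 16.255 0.000
      vertex 10.812 16.255 12.866
    endloop
  endfacet
  facet normal 1.0000 0.0000 0.0000
    outer loop
      vertex 10.812 4.744 0.000
      vertex 10.812 16.255 12.866
      vertex 10.812 4.744 12.866
    endloop
  endfacet
  facet normal 0.0000 1.0000 0.0000
    outer loop
      vertex 10.812 16.255 0.000
      vertex 0.000 16.255 0.000
      vertex 0.000 16.255 12.866
    endloop
  endfacet
  facet normal 0.0000 1.0000 0.0000
    outer loop
      vertex 10.812 16.255 0.000
      vertex 0.000 16.255 12.866
      vertex 10.812 16.255 12.866
    endloop
  endfacet
  facet normal -1.0000 0.0000 0.0000
    outer loop
      vertex 0.000 16.255 0.000
      vertex 0.000 0.000 0.000
      vertex 0.000 0.000 12.866
    endloop
  endfacet
  facet normal -1.0000 0.0000 0.0000
    outer loop
      vertex 0.000 16.255 0.000
      vertex 0.000 0.000 12.866
      vertex 0.000 16.255 12.866
    endloop
  endfacet
endsolid part

The G0 Z moves step by Δz≈1.838 mm. Every layer's G1 loop is the same polygon, so the solid is a straight extrusion of it from z=0 to z≈12.9. Closing with flat bottom and top caps and triangulating gives 20 facets — an L-shaped prism: outer 28.2 × 16.3 mm, arm thicknesses ≈ 4.74 mm (horizontal) and 10.8 mm (vertical), extruded 12.9 mm in z.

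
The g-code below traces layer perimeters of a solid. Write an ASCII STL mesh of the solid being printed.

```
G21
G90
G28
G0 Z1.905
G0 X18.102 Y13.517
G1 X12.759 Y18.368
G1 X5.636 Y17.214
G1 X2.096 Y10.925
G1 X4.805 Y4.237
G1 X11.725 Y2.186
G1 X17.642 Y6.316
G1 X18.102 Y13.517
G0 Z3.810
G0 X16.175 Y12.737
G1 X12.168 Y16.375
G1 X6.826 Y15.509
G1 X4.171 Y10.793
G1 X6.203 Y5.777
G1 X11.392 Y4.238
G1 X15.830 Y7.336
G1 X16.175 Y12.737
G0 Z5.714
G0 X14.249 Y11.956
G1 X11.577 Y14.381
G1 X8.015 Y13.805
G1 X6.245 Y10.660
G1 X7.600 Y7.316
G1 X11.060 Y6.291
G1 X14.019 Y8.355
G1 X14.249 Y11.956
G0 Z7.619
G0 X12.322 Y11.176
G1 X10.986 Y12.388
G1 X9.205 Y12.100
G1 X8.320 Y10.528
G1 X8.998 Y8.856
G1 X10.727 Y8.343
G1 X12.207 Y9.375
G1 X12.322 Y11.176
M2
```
solid part
  facet normal 0.0000 0.0000 -1.0000
    outer loop
      vertex 4.446 18.919 0.000
      vertex 13.350 20.361 0.000
      vertex 20.029 14.298 0.000
    endloop
  endfacet
  facet normal 0.0000 0.0000 -1.0000
    outer loop
      vertex 0.021 11.058 0.000
      vertex 4.446 18.919 0.000
      vertex 20.029 14.298 0.000
    endloop
  endfacet
  facet normal 0.0000 0.0000 -1.0000
    outer loop
      vertex 3.408 2.698 0.000
      vertex 0.021 11.058 0.000
      vertex 20.029 14.298 0.000
    endloop
  endfacet
  facet normal 0.0000 0.0000 -1.0000
    outer loop
      vertex 12.057 0.134 0.000
      vertex 3.408 2.698 0.000
      vertex 20.029 14.298 0.000
    endloop
  endfacet
  facet normal 0.0000 0.0000 -1.0000
    outer loop
      vertex 19.454 5.296 0.000
      vertex 12.057 0.134 0.000
      vertex 20.029 14.298 0.000
    endloop
  endfacet
  facet normal 0.4793 0.5279 0.7011
    outer loop
      vertex 20.029 14.298 0.000
      vertex 13.350 20.361 0.000
      vertex 10.395 10.395 9.524
    endloop
  endfacet
  facet normal -0.1140 0.7038 0.7011
    outer loop
      vertex 13.350 20.361 0.000
      vertex 4.446 18.919 0.000
      vertex 10.395 10.395 9.524
    endloop
  endfacet
  facet normal -0.6213 0.3498 0.7011
    outer loop
      vertex 4.446 18.919 0.000
      vertex 0.021 11.058 0.000
      vertex 10.395 10.395 9.524
    endloop
  endfacet
  facet normal -0.6608 -0.2677 0.7012
    outer loop
      vertex 0.021 11.058 0.000
      vertex 3.408 2.698 0.000
      vertex 10.395 10.395 9.524
    endloop
  endfacet
  facet normal -0.2027 -0.6836 0.7011
    outer loop
      vertex 3.408 2.698 0.000
      vertex 12.057 0.134 0.000
      vertex 10.395 10.395 9.524
    endloop
  endfacet
  facet normal 0.4080 -0.5847 0.7012
    outer loop
      vertex 12.057 0.134 0.000
      vertex 19.454 5.296 0.000
      vertex 10.395 10.395 9.524
    endloop
  endfacet
  facet normal 0.7116 -0.0455 0.7012
    outer loop
      vertex 19.454 5.296 0.000
      vertex 20.029 14.298 0.000
      vertex 10.395 10.395 9.524
    endloop
  endfacet
endsolid part

The G0 Z moves step by Δz≈1.905 mm. The G1 loops shrink linearly with z, so the solid tapers from its base footprint up to z≈9.52. Closing with a flat bottom cap and the tapered top and triangulating gives 12 facets — a regular 7-sided pyramid, base circumscribed radius ≈ 10.4 mm, apex at z ≈ 9.52 mm.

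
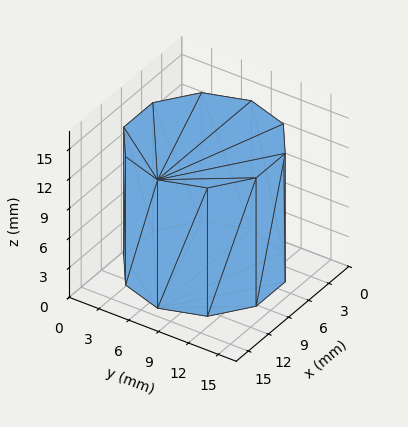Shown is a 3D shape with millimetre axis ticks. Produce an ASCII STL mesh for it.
Reading the render: the shape is a regular 10-sided prism (a cylinder approximated with 10 flat sides), circumscribed radius ≈ 7 mm, height ≈ 13 mm (dimensions read to the nearest mm from the axis ticks). For the STL, each face is triangulated and given an outward normal.

solid part
  facet normal 0.0000 0.0000 -1.0000
    outer loop
      vertex 9.163 13.657 0.000
      vertex 12.663 11.114 0.000
      vertex 14.000 7.000 0.000
    endloop
  endfacet
  facet normal 0.0000 0.0000 -1.0000
    outer loop
      vertex 4.837 13.657 0.000
      vertex 9.163 13.657 0.000
      vertex 14.000 7.000 0.000
    endloop
  endfacet
  facet normal 0.0000 0.0000 -1.0000
    outer loop
      vertex 1.337 11.114 0.000
      vertex 4.837 13.657 0.000
      vertex 14.000 7.000 0.000
    endloop
  endfacet
  facet normal 0.0000 0.0000 -1.0000
    outer loop
      vertex 0.000 7.000 0.000
      vertex 1.337 11.114 0.000
      vertex 14.000 7.000 0.000
    endloop
  endfacet
  facet normal 0.0000 0.0000 -1.0000
    outer loop
      vertex 1.337 2.886 0.000
      vertex 0.000 7.000 0.000
      vertex 14.000 7.000 0.000
    endloop
  endfacet
  facet normal 0.0000 0.0000 -1.0000
    outer loop
      vertex 4.837 0.343 0.000
      vertex 1.337 2.886 0.000
      vertex 14.000 7.000 0.000
    endloop
  endfacet
  facet normal 0.0000 0.0000 -1.0000
    outer loop
      vertex 9.163 0.343 0.000
      vertex 4.837 0.343 0.000
      vertex 14.000 7.000 0.000
    endloop
  endfacet
  facet normal 0.0000 0.0000 -1.0000
    outer loop
      vertex 12.663 2.886 0.000
      vertex 9.163 0.343 0.000
      vertex 14.000 7.000 0.000
    endloop
  endfacet
  facet normal 0.0000 0.0000 1.0000
    outer loop
      vertex 14.000 7.000 13.000
      vertex 12.663 11.114 13.000
      vertex 9.163 13.657 13.000
    endloop
  endfacet
  facet normal 0.0000 0.0000 1.0000
    outer loop
      vertex 14.000 7.000 13.000
      vertex 9.163 13.657 13.000
      vertex 4.837 13.657 13.000
    endloop
  endfacet
  facet normal 0.0000 0.0000 1.0000
    outer loop
      vertex 14.000 7.000 13.000
      vertex 4.837 13.657 13.000
      vertex 1.337 11.114 13.000
    endloop
  endfacet
  facet normal 0.0000 0.0000 1.0000
    outer loop
      vertex 14.000 7.000 13.000
      vertex 1.337 11.114 13.000
      vertex 0.000 7.000 13.000
    endloop
  endfacet
  facet normal 0.0000 0.0000 1.0000
    outer loop
      vertex 14.000 7.000 13.000
      vertex 0.000 7.000 13.000
      vertex 1.337 2.886 13.000
    endloop
  endfacet
  facet normal 0.0000 0.0000 1.0000
    outer loop
      vertex 14.000 7.000 13.000
      vertex 1.337 2.886 13.000
      vertex 4.837 0.343 13.000
    endloop
  endfacet
  facet normal 0.0000 0.0000 1.0000
    outer loop
      vertex 14.000 7.000 13.000
      vertex 4.837 0.343 13.000
      vertex 9.163 0.343 13.000
    endloop
  endfacet
  facet normal 0.0000 0.0000 1.0000
    outer loop
      vertex 14.000 7.000 13.000
      vertex 9.163 0.343 13.000
      vertex 12.663 2.886 13.000
    endloop
  endfacet
  facet normal 0.9510 0.3091 0.0000
    outer loop
      vertex 14.000 7.000 0.000
      vertex 12.663 11.114 0.000
      vertex 12.663 11.114 13.000
    endloop
  endfacet
  facet normal 0.9510 0.3091 0.0000
    outer loop
      vertex 14.000 7.000 0.000
      vertex 12.663 11.114 13.000
      vertex 14.000 7.000 13.000
    endloop
  endfacet
  facet normal 0.5878 0.8090 0.0000
    outer loop
      vertex 12.663 11.114 0.000
      vertex 9.163 13.657 0.000
      vertex 9.163 13.657 13.000
    endloop
  endfacet
  facet normal 0.5878 0.8090 0.0000
    outer loop
      vertex 12.663 11.114 0.000
      vertex 9.163 13.657 13.000
      vertex 12.663 11.114 13.000
    endloop
  endfacet
  facet normal 0.0000 1.0000 0.0000
    outer loop
      vertex 9.163 13.657 0.000
      vertex 4.837 13.657 0.000
      vertex 4.837 13.657 13.000
    endloop
  endfacet
  facet normal 0.0000 1.0000 0.0000
    outer loop
      vertex 9.163 13.657 0.000
      vertex 4.837 13.657 13.000
      vertex 9.163 13.657 13.000
    endloop
  endfacet
  facet normal -0.5878 0.8090 0.0000
    outer loop
      vertex 4.837 13.657 0.000
      vertex 1.337 11.114 0.000
      vertex 1.337 11.114 13.000
    endloop
  endfacet
  facet normal -0.5878 0.8090 0.0000
    outer loop
      vertex 4.837 13.657 0.000
      vertex 1.337 11.114 13.000
      vertex 4.837 13.657 13.000
    endloop
  endfacet
  facet normal -0.9510 0.3091 0.0000
    outer loop
      vertex 1.337 11.114 0.000
      vertex 0.000 7.000 0.000
      vertex 0.000 7.000 13.000
    endloop
  endfacet
  facet normal -0.9510 0.3091 0.0000
    outer loop
      vertex 1.337 11.114 0.000
      vertex 0.000 7.000 13.000
      vertex 1.337 11.114 13.000
    endloop
  endfacet
  facet normal -0.9510 -0.3091 0.0000
    outer loop
      vertex 0.000 7.000 0.000
      vertex 1.337 2.886 0.000
      vertex 1.337 2.886 13.000
    endloop
  endfacet
  facet normal -0.9510 -0.3091 0.0000
    outer loop
      vertex 0.000 7.000 0.000
      vertex 1.337 2.886 13.000
      vertex 0.000 7.000 13.000
    endloop
  endfacet
  facet normal -0.5878 -0.8090 0.0000
    outer loop
      vertex 1.337 2.886 0.000
      vertex 4.837 0.343 0.000
      vertex 4.837 0.343 13.000
    endloop
  endfacet
  facet normal -0.5878 -0.8090 0.0000
    outer loop
      vertex 1.337 2.886 0.000
      vertex 4.837 0.343 13.000
      vertex 1.337 2.886 13.000
    endloop
  endfacet
  facet normal 0.0000 -1.0000 0.0000
    outer loop
      vertex 4.837 0.343 0.000
      vertex 9.163 0.343 0.000
      vertex 9.163 0.343 13.000
    endloop
  endfacet
  facet normal 0.0000 -1.0000 0.0000
    outer loop
      vertex 4.837 0.343 0.000
      vertex 9.163 0.343 13.000
      vertex 4.837 0.343 13.000
    endloop
  endfacet
  facet normal 0.5878 -0.8090 0.0000
    outer loop
      vertex 9.163 0.343 0.000
      vertex 12.663 2.886 0.000
      vertex 12.663 2.886 13.000
    endloop
  endfacet
  facet normal 0.5878 -0.8090 0.0000
    outer loop
      vertex 9.163 0.343 0.000
      vertex 12.663 2.886 13.000
      vertex 9.163 0.343 13.000
    endloop
  endfacet
  facet normal 0.9510 -0.3091 0.0000
    outer loop
      vertex 12.663 2.886 0.000
      vertex 14.000 7.000 0.000
      vertex 14.000 7.000 13.000
    endloop
  endfacet
  facet normal 0.9510 -0.3091 0.0000
    outer loop
      vertex 12.663 2.886 0.000
      vertex 14.000 7.000 13.000
      vertex 12.663 2.886 13.000
    endloop
  endfacet
endsolid part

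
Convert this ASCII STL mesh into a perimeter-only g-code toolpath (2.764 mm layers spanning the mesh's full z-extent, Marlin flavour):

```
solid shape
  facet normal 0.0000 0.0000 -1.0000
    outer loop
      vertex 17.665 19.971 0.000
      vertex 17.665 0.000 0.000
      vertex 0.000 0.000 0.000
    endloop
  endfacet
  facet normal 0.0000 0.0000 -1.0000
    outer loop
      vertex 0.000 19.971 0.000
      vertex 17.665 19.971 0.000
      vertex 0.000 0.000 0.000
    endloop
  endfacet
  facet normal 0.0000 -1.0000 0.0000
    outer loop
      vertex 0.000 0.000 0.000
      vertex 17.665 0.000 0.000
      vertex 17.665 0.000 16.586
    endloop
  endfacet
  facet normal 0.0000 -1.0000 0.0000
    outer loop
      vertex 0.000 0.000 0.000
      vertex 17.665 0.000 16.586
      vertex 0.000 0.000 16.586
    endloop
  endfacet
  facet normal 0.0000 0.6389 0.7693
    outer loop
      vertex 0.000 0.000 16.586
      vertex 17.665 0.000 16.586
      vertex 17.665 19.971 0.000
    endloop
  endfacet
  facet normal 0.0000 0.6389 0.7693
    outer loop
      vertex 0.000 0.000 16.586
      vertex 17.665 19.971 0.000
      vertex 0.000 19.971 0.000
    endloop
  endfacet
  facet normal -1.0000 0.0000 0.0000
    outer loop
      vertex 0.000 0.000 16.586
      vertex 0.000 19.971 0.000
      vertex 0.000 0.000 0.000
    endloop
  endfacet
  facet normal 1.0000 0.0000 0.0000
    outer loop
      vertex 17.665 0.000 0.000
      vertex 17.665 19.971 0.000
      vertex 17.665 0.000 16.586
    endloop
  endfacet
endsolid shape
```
; perimeter-only toolpath
G21 ; units = mm
G90 ; absolute positioning
G28 ; home
; layer 1
G0 Z2.764
G0 X0.000 Y0.000
G1 X17.665 Y0.000
G1 X17.665 Y16.643
G1 X0.000 Y16.643
G1 X0.000 Y0.000
; layer 2
G0 Z5.529
G0 X0.000 Y0.000
G1 X17.665 Y0.000
G1 X17.665 Y13.314
G1 X0.000 Y13.314
G1 X0.000 Y0.000
; layer 3
G0 Z8.293
G0 X0.000 Y0.000
G1 X17.665 Y0.000
G1 X17.665 Y9.986
G1 X0.000 Y9.986
G1 X0.000 Y0.000
; layer 4
G0 Z11.057
G0 X0.000 Y0.000
G1 X17.665 Y0.000
G1 X17.665 Y6.657
G1 X0.000 Y6.657
G1 X0.000 Y0.000
; layer 5
G0 Z13.822
G0 X0.000 Y0.000
G1 X17.665 Y0.000
G1 X17.665 Y3.328
G1 X0.000 Y3.328
G1 X0.000 Y0.000
M2 ; end

The solid is a wedge (ramp): 17.7 × 20 mm base, rising to 16.6 mm along the y=0 edge and sloping linearly to z=0 at y=20. Slicing at Δz = 2.764 mm — 6 equal slices spanning the solid's height, so layer i sits at z = i·h/6 — gives 5 non-empty perimeters. Each is a 4-segment closed polygon; G0 lifts to the layer z and rapids to the start vertex, then G1 traces the edges. The cross-section shrinks linearly with z (the slice at the apex is degenerate and omitted).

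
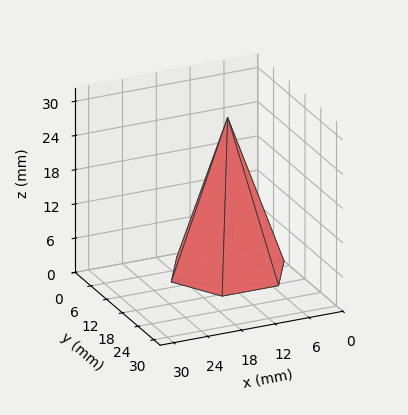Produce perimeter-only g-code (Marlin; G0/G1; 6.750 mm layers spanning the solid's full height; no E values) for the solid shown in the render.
Reading the render: the shape is a regular 6-sided pyramid, base circumscribed radius ≈ 10 mm, apex at z ≈ 27 mm (dimensions read to the nearest mm from the axis ticks). For the g-code, the solid's height is divided into equal slices at the stated Δz and each level perimeter traced with G1 moves after a G0 lift.

; perimeter-only toolpath
G21 ; units = mm
G90 ; absolute positioning
G28 ; home
; layer 1
G0 Z6.750
G0 X17.500 Y10.000
G1 X13.750 Y16.495
G1 X6.250 Y16.495
G1 X2.500 Y10.000
G1 X6.250 Y3.505
G1 X13.750 Y3.505
G1 X17.500 Y10.000
; layer 2
G0 Z13.500
G0 X15.000 Y10.000
G1 X12.500 Y14.330
G1 X7.500 Y14.330
G1 X5.000 Y10.000
G1 X7.500 Y5.670
G1 X12.500 Y5.670
G1 X15.000 Y10.000
; layer 3
G0 Z20.250
G0 X12.500 Y10.000
G1 X11.250 Y12.165
G1 X8.750 Y12.165
G1 X7.500 Y10.000
G1 X8.750 Y7.835
G1 X11.250 Y7.835
G1 X12.500 Y10.000
M2 ; end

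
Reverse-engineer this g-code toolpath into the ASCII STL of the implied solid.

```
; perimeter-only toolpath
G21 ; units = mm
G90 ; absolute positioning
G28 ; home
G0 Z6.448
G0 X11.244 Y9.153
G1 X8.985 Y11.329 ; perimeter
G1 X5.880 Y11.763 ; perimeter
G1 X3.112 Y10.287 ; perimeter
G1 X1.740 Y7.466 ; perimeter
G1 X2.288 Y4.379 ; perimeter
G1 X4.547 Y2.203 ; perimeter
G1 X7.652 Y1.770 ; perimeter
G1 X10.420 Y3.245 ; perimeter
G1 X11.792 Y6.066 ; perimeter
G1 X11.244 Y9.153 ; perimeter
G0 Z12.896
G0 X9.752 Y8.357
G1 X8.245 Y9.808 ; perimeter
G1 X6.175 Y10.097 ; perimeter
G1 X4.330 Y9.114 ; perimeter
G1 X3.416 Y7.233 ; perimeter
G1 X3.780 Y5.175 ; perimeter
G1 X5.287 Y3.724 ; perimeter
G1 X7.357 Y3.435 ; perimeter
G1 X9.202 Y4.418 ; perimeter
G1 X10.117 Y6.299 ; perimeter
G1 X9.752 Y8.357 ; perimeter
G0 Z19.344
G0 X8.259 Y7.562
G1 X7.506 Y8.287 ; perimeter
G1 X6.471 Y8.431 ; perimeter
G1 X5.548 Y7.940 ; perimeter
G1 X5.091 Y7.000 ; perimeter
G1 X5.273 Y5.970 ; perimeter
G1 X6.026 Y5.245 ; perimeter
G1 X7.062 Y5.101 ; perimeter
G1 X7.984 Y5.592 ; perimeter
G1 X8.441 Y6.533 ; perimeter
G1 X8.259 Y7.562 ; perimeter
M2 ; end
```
solid part
  facet normal 0.0000 0.0000 -1.0000
    outer loop
      vertex 5.584 13.428 0.000
      vertex 9.725 12.850 0.000
      vertex 12.737 9.949 0.000
    endloop
  endfacet
  facet normal 0.0000 0.0000 -1.0000
    outer loop
      vertex 1.894 11.461 0.000
      vertex 5.584 13.428 0.000
      vertex 12.737 9.949 0.000
    endloop
  endfacet
  facet normal 0.0000 0.0000 -1.0000
    outer loop
      vertex 0.065 7.700 0.000
      vertex 1.894 11.461 0.000
      vertex 12.737 9.949 0.000
    endloop
  endfacet
  facet normal 0.0000 0.0000 -1.0000
    outer loop
      vertex 0.795 3.583 0.000
      vertex 0.065 7.700 0.000
      vertex 12.737 9.949 0.000
    endloop
  endfacet
  facet normal 0.0000 0.0000 -1.0000
    outer loop
      vertex 3.807 0.682 0.000
      vertex 0.795 3.583 0.000
      vertex 12.737 9.949 0.000
    endloop
  endfacet
  facet normal 0.0000 0.0000 -1.0000
    outer loop
      vertex 7.948 0.104 0.000
      vertex 3.807 0.682 0.000
      vertex 12.737 9.949 0.000
    endloop
  endfacet
  facet normal 0.0000 0.0000 -1.0000
    outer loop
      vertex 11.638 2.071 0.000
      vertex 7.948 0.104 0.000
      vertex 12.737 9.949 0.000
    endloop
  endfacet
  facet normal 0.0000 0.0000 -1.0000
    outer loop
      vertex 13.467 5.832 0.000
      vertex 11.638 2.071 0.000
      vertex 12.737 9.949 0.000
    endloop
  endfacet
  facet normal 0.6731 0.6988 0.2421
    outer loop
      vertex 12.737 9.949 0.000
      vertex 9.725 12.850 0.000
      vertex 6.766 6.766 25.792
    endloop
  endfacet
  facet normal 0.1341 0.9609 0.2421
    outer loop
      vertex 9.725 12.850 0.000
      vertex 5.584 13.428 0.000
      vertex 6.766 6.766 25.792
    endloop
  endfacet
  facet normal -0.4564 0.8562 0.2421
    outer loop
      vertex 5.584 13.428 0.000
      vertex 1.894 11.461 0.000
      vertex 6.766 6.766 25.792
    endloop
  endfacet
  facet normal -0.8726 0.4243 0.2421
    outer loop
      vertex 1.894 11.461 0.000
      vertex 0.065 7.700 0.000
      vertex 6.766 6.766 25.792
    endloop
  endfacet
  facet normal -0.9554 -0.1694 0.2421
    outer loop
      vertex 0.065 7.700 0.000
      vertex 0.795 3.583 0.000
      vertex 6.766 6.766 25.792
    endloop
  endfacet
  facet normal -0.6731 -0.6988 0.2421
    outer loop
      vertex 0.795 3.583 0.000
      vertex 3.807 0.682 0.000
      vertex 6.766 6.766 25.792
    endloop
  endfacet
  facet normal -0.1341 -0.9609 0.2421
    outer loop
      vertex 3.807 0.682 0.000
      vertex 7.948 0.104 0.000
      vertex 6.766 6.766 25.792
    endloop
  endfacet
  facet normal 0.4564 -0.8562 0.2421
    outer loop
      vertex 7.948 0.104 0.000
      vertex 11.638 2.071 0.000
      vertex 6.766 6.766 25.792
    endloop
  endfacet
  facet normal 0.8726 -0.4243 0.2421
    outer loop
      vertex 11.638 2.071 0.000
      vertex 13.467 5.832 0.000
      vertex 6.766 6.766 25.792
    endloop
  endfacet
  facet normal 0.9554 0.1694 0.2421
    outer loop
      vertex 13.467 5.832 0.000
      vertex 12.737 9.949 0.000
      vertex 6.766 6.766 25.792
    endloop
  endfacet
endsolid part

The G0 Z moves step by Δz≈6.448 mm. The G1 loops shrink linearly with z, so the solid tapers from its base footprint up to z≈25.8. Closing with a flat bottom cap and the tapered top and triangulating gives 18 facets — a regular 10-sided pyramid, base circumscribed radius ≈ 6.77 mm, apex at z ≈ 25.8 mm.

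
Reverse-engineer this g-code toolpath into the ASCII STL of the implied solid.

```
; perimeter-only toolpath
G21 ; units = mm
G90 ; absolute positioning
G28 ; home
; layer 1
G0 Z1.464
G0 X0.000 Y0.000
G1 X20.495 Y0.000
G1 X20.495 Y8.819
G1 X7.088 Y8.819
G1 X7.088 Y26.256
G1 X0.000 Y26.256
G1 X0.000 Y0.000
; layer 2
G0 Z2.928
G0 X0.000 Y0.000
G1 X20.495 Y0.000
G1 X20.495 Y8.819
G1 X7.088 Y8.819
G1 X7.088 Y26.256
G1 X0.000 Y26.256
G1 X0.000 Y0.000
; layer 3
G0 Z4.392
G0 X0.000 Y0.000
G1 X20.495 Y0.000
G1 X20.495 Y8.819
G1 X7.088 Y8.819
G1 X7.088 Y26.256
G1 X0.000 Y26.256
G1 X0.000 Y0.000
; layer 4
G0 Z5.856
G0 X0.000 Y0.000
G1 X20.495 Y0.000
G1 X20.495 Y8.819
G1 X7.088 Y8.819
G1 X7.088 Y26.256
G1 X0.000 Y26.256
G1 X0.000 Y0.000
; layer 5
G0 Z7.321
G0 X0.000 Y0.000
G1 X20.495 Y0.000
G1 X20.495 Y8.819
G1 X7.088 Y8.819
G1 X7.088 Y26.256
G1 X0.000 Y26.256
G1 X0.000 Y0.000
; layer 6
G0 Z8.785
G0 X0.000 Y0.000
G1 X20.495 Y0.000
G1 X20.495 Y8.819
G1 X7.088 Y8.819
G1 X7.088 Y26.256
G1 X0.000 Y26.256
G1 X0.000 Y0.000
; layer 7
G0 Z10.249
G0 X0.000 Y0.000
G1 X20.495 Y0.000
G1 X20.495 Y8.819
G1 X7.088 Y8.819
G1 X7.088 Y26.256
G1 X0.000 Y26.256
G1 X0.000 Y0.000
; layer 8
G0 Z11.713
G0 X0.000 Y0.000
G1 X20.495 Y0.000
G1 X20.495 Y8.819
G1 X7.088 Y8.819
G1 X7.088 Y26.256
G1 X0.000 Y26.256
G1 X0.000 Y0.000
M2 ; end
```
solid part
  facet normal 0.0000 0.0000 -1.0000
    outer loop
      vertex 20.495 8.819 0.000
      vertex 20.495 0.000 0.000
      vertex 0.000 0.000 0.000
    endloop
  endfacet
  facet normal 0.0000 0.0000 -1.0000
    outer loop
      vertex 7.088 8.819 0.000
      vertex 20.495 8.819 0.000
      vertex 0.000 0.000 0.000
    endloop
  endfacet
  facet normal 0.0000 0.0000 -1.0000
    outer loop
      vertex 7.088 26.256 0.000
      vertex 7.088 8.819 0.000
      vertex 0.000 0.000 0.000
    endloop
  endfacet
  facet normal 0.0000 0.0000 -1.0000
    outer loop
      vertex 0.000 26.256 0.000
      vertex 7.088 26.256 0.000
      vertex 0.000 0.000 0.000
    endloop
  endfacet
  facet normal 0.0000 0.0000 1.0000
    outer loop
      vertex 0.000 0.000 11.713
      vertex 20.495 0.000 11.713
      vertex 20.495 8.819 11.713
    endloop
  endfacet
  facet normal 0.0000 0.0000 1.0000
    outer loop
      vertex 0.000 0.000 11.713
      vertex 20.495 8.819 11.713
      vertex 7.088 8.819 11.713
    endloop
  endfacet
  facet normal 0.0000 0.0000 1.0000
    outer loop
      vertex 0.000 0.000 11.713
      vertex 7.088 8.819 11.713
      vertex 7.088 26.256 11.713
    endloop
  endfacet
  facet normal 0.0000 0.0000 1.0000
    outer loop
      vertex 0.000 0.000 11.713
      vertex 7.088 26.256 11.713
      vertex 0.000 26.256 11.713
    endloop
  endfacet
  facet normal 0.0000 -1.0000 0.0000
    outer loop
      vertex 0.000 0.000 0.000
      vertex 20.495 0.000 0.000
      vertex 20.495 0.000 11.713
    endloop
  endfacet
  facet normal 0.0000 -1.0000 0.0000
    outer loop
      vertex 0.000 0.000 0.000
      vertex 20.495 0.000 11.713
      vertex 0.000 0.000 11.713
    endloop
  endfacet
  facet normal 1.0000 0.0000 0.0000
    outer loop
      vertex 20.495 0.000 0.000
      vertex 20.495 8.819 0.000
      vertex 20.495 8.819 11.713
    endloop
  endfacet
  facet normal 1.0000 0.0000 0.0000
    outer loop
      vertex 20.495 0.000 0.000
      vertex 20.495 8.819 11.713
      vertex 20.495 0.000 11.713
    endloop
  endfacet
  facet normal 0.0000 1.0000 0.0000
    outer loop
      vertex 20.495 8.819 0.000
      vertex 7.088 8.819 0.000
      vertex 7.088 8.819 11.713
    endloop
  endfacet
  facet normal 0.0000 1.0000 0.0000
    outer loop
      vertex 20.495 8.819 0.000
      vertex 7.088 8.819 11.713
      vertex 20.495 8.819 11.713
    endloop
  endfacet
  facet normal 1.0000 0.0000 0.0000
    outer loop
      vertex 7.088 8.819 0.000
      vertex 7.088 26.256 0.000
      vertex 7.088 26.256 11.713
    endloop
  endfacet
  facet normal 1.0000 0.0000 0.0000
    outer loop
      vertex 7.088 8.819 0.000
      vertex 7.088 26.256 11.713
      vertex 7.088 8.819 11.713
    endloop
  endfacet
  facet normal 0.0000 1.0000 0.0000
    outer loop
      vertex 7.088 26.256 0.000
      vertex 0.000 26.256 0.000
      vertex 0.000 26.256 11.713
    endloop
  endfacet
  facet normal 0.0000 1.0000 0.0000
    outer loop
      vertex 7.088 26.256 0.000
      vertex 0.000 26.256 11.713
      vertex 7.088 26.256 11.713
    endloop
  endfacet
  facet normal -1.0000 0.0000 0.0000
    outer loop
      vertex 0.000 26.256 0.000
      vertex 0.000 0.000 0.000
      vertex 0.000 0.000 11.713
    endloop
  endfacet
  facet normal -1.0000 0.0000 0.0000
    outer loop
      vertex 0.000 26.256 0.000
      vertex 0.000 0.000 11.713
      vertex 0.000 26.256 11.713
    endloop
  endfacet
endsolid part

The G0 Z moves step by Δz≈1.464 mm. Every layer's G1 loop is the same polygon, so the solid is a straight extrusion of it from z=0 to z≈11.7. Closing with flat bottom and top caps and triangulating gives 20 facets — an L-shaped prism: outer 20.5 × 26.3 mm, arm thicknesses ≈ 8.82 mm (horizontal) and 7.09 mm (vertical), extruded 11.7 mm in z.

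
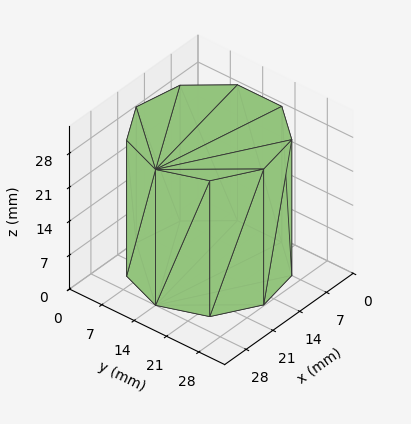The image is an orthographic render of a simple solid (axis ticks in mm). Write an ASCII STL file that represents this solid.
Reading the render: the shape is a regular 9-sided prism (a cylinder approximated with 9 flat sides), circumscribed radius ≈ 14 mm, height ≈ 28 mm (dimensions read to the nearest mm from the axis ticks). For the STL, each face is triangulated and given an outward normal.

solid part
  facet normal 0.0000 0.0000 -1.0000
    outer loop
      vertex 16.4 27.8 0.0
      vertex 24.7 23.0 0.0
      vertex 28.0 14.0 0.0
    endloop
  endfacet
  facet normal 0.0000 0.0000 -1.0000
    outer loop
      vertex 7.0 26.1 0.0
      vertex 16.4 27.8 0.0
      vertex 28.0 14.0 0.0
    endloop
  endfacet
  facet normal 0.0000 0.0000 -1.0000
    outer loop
      vertex 0.8 18.8 0.0
      vertex 7.0 26.1 0.0
      vertex 28.0 14.0 0.0
    endloop
  endfacet
  facet normal 0.0000 0.0000 -1.0000
    outer loop
      vertex 0.8 9.2 0.0
      vertex 0.8 18.8 0.0
      vertex 28.0 14.0 0.0
    endloop
  endfacet
  facet normal 0.0000 0.0000 -1.0000
    outer loop
      vertex 7.0 1.9 0.0
      vertex 0.8 9.2 0.0
      vertex 28.0 14.0 0.0
    endloop
  endfacet
  facet normal 0.0000 0.0000 -1.0000
    outer loop
      vertex 16.4 0.2 0.0
      vertex 7.0 1.9 0.0
      vertex 28.0 14.0 0.0
    endloop
  endfacet
  facet normal 0.0000 0.0000 -1.0000
    outer loop
      vertex 24.7 5.0 0.0
      vertex 16.4 0.2 0.0
      vertex 28.0 14.0 0.0
    endloop
  endfacet
  facet normal 0.0000 0.0000 1.0000
    outer loop
      vertex 28.0 14.0 28.0
      vertex 24.7 23.0 28.0
      vertex 16.4 27.8 28.0
    endloop
  endfacet
  facet normal 0.0000 0.0000 1.0000
    outer loop
      vertex 28.0 14.0 28.0
      vertex 16.4 27.8 28.0
      vertex 7.0 26.1 28.0
    endloop
  endfacet
  facet normal 0.0000 0.0000 1.0000
    outer loop
      vertex 28.0 14.0 28.0
      vertex 7.0 26.1 28.0
      vertex 0.8 18.8 28.0
    endloop
  endfacet
  facet normal 0.0000 0.0000 1.0000
    outer loop
      vertex 28.0 14.0 28.0
      vertex 0.8 18.8 28.0
      vertex 0.8 9.2 28.0
    endloop
  endfacet
  facet normal 0.0000 0.0000 1.0000
    outer loop
      vertex 28.0 14.0 28.0
      vertex 0.8 9.2 28.0
      vertex 7.0 1.9 28.0
    endloop
  endfacet
  facet normal 0.0000 0.0000 1.0000
    outer loop
      vertex 28.0 14.0 28.0
      vertex 7.0 1.9 28.0
      vertex 16.4 0.2 28.0
    endloop
  endfacet
  facet normal 0.0000 0.0000 1.0000
    outer loop
      vertex 28.0 14.0 28.0
      vertex 16.4 0.2 28.0
      vertex 24.7 5.0 28.0
    endloop
  endfacet
  facet normal 0.9389 0.3443 0.0000
    outer loop
      vertex 28.0 14.0 0.0
      vertex 24.7 23.0 0.0
      vertex 24.7 23.0 28.0
    endloop
  endfacet
  facet normal 0.9389 0.3443 0.0000
    outer loop
      vertex 28.0 14.0 0.0
      vertex 24.7 23.0 28.0
      vertex 28.0 14.0 28.0
    endloop
  endfacet
  facet normal 0.5006 0.8657 0.0000
    outer loop
      vertex 24.7 23.0 0.0
      vertex 16.4 27.8 0.0
      vertex 16.4 27.8 28.0
    endloop
  endfacet
  facet normal 0.5006 0.8657 0.0000
    outer loop
      vertex 24.7 23.0 0.0
      vertex 16.4 27.8 28.0
      vertex 24.7 23.0 28.0
    endloop
  endfacet
  facet normal -0.1780 0.9840 0.0000
    outer loop
      vertex 16.4 27.8 0.0
      vertex 7.0 26.1 0.0
      vertex 7.0 26.1 28.0
    endloop
  endfacet
  facet normal -0.1780 0.9840 0.0000
    outer loop
      vertex 16.4 27.8 0.0
      vertex 7.0 26.1 28.0
      vertex 16.4 27.8 28.0
    endloop
  endfacet
  facet normal -0.7622 0.6473 0.0000
    outer loop
      vertex 7.0 26.1 0.0
      vertex 0.8 18.8 0.0
      vertex 0.8 18.8 28.0
    endloop
  endfacet
  facet normal -0.7622 0.6473 0.0000
    outer loop
      vertex 7.0 26.1 0.0
      vertex 0.8 18.8 28.0
      vertex 7.0 26.1 28.0
    endloop
  endfacet
  facet normal -1.0000 0.0000 0.0000
    outer loop
      vertex 0.8 18.8 0.0
      vertex 0.8 9.2 0.0
      vertex 0.8 9.2 28.0
    endloop
  endfacet
  facet normal -1.0000 0.0000 0.0000
    outer loop
      vertex 0.8 18.8 0.0
      vertex 0.8 9.2 28.0
      vertex 0.8 18.8 28.0
    endloop
  endfacet
  facet normal -0.7622 -0.6473 0.0000
    outer loop
      vertex 0.8 9.2 0.0
      vertex 7.0 1.9 0.0
      vertex 7.0 1.9 28.0
    endloop
  endfacet
  facet normal -0.7622 -0.6473 0.0000
    outer loop
      vertex 0.8 9.2 0.0
      vertex 7.0 1.9 28.0
      vertex 0.8 9.2 28.0
    endloop
  endfacet
  facet normal -0.1780 -0.9840 0.0000
    outer loop
      vertex 7.0 1.9 0.0
      vertex 16.4 0.2 0.0
      vertex 16.4 0.2 28.0
    endloop
  endfacet
  facet normal -0.1780 -0.9840 0.0000
    outer loop
      vertex 7.0 1.9 0.0
      vertex 16.4 0.2 28.0
      vertex 7.0 1.9 28.0
    endloop
  endfacet
  facet normal 0.5006 -0.8657 0.0000
    outer loop
      vertex 16.4 0.2 0.0
      vertex 24.7 5.0 0.0
      vertex 24.7 5.0 28.0
    endloop
  endfacet
  facet normal 0.5006 -0.8657 0.0000
    outer loop
      vertex 16.4 0.2 0.0
      vertex 24.7 5.0 28.0
      vertex 16.4 0.2 28.0
    endloop
  endfacet
  facet normal 0.9389 -0.3443 0.0000
    outer loop
      vertex 24.7 5.0 0.0
      vertex 28.0 14.0 0.0
      vertex 28.0 14.0 28.0
    endloop
  endfacet
  facet normal 0.9389 -0.3443 0.0000
    outer loop
      vertex 24.7 5.0 0.0
      vertex 28.0 14.0 28.0
      vertex 24.7 5.0 28.0
    endloop
  endfacet
endsolid part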